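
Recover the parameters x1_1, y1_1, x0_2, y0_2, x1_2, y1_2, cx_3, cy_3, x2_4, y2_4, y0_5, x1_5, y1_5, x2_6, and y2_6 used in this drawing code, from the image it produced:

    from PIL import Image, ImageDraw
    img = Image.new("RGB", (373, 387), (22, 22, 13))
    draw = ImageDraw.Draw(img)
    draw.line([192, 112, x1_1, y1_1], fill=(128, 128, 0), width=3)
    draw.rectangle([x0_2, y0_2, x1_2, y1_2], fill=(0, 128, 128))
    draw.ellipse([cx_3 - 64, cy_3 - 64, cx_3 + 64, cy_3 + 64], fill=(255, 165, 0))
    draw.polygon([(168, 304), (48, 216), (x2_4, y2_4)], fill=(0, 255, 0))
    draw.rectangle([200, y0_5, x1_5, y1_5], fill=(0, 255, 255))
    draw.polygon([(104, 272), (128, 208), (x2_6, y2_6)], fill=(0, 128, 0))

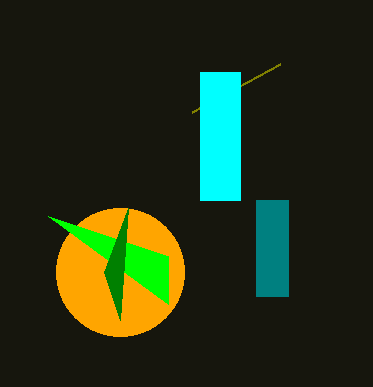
x1_1 = 280; y1_1 = 64; x0_2 = 256; y0_2 = 200; x1_2 = 288; y1_2 = 296; cx_3 = 120; cy_3 = 272; x2_4 = 168; y2_4 = 256; y0_5 = 72; x1_5 = 240; y1_5 = 200; x2_6 = 120; y2_6 = 320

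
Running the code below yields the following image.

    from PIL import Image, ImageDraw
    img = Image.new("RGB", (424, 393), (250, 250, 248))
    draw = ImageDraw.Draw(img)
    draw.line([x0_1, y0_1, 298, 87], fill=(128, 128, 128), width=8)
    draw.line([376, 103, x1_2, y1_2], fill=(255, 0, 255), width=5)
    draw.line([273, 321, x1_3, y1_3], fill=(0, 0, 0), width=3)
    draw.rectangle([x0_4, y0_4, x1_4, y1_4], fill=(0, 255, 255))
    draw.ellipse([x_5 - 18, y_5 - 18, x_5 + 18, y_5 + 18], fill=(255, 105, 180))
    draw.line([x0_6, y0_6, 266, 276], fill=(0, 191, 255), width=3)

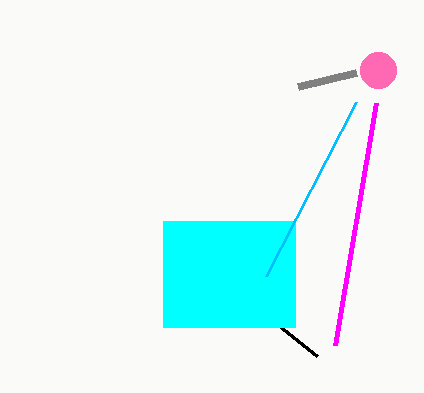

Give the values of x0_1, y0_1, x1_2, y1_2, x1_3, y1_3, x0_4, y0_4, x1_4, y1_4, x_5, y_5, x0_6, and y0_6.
x0_1 = 356
y0_1 = 73
x1_2 = 335
y1_2 = 345
x1_3 = 317
y1_3 = 356
x0_4 = 163
y0_4 = 221
x1_4 = 295
y1_4 = 327
x_5 = 378
y_5 = 70
x0_6 = 356
y0_6 = 102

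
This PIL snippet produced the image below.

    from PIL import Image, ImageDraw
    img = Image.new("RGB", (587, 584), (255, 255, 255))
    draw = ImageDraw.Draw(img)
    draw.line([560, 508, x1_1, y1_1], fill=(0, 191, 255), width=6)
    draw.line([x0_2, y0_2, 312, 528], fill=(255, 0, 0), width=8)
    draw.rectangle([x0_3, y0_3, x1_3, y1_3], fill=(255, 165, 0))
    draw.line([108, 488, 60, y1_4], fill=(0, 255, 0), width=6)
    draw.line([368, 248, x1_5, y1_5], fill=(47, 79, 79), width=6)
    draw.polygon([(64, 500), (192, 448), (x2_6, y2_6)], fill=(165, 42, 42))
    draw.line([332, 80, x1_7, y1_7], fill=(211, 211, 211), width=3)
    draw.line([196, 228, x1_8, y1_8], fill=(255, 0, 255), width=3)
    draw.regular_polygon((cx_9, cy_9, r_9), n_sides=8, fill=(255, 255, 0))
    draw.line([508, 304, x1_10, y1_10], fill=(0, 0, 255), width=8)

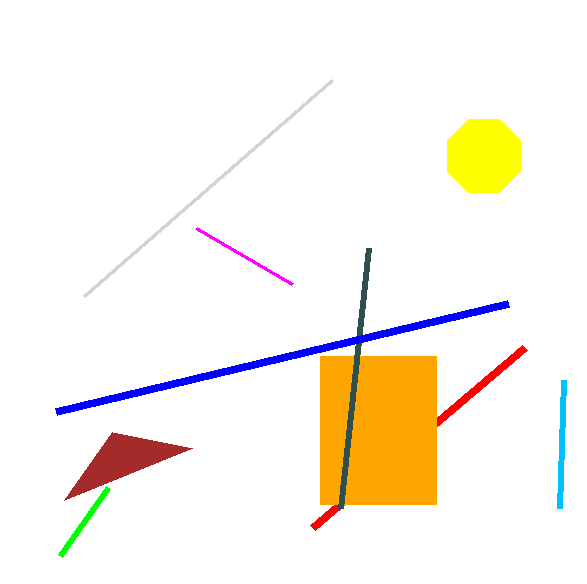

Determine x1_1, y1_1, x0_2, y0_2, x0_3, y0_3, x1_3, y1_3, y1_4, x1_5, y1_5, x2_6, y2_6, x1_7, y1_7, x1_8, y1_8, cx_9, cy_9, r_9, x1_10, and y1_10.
x1_1 = 564
y1_1 = 380
x0_2 = 524
y0_2 = 348
x0_3 = 320
y0_3 = 356
x1_3 = 436
y1_3 = 504
y1_4 = 556
x1_5 = 340
y1_5 = 508
x2_6 = 112
y2_6 = 432
x1_7 = 84
y1_7 = 296
x1_8 = 292
y1_8 = 284
cx_9 = 484
cy_9 = 156
r_9 = 40
x1_10 = 56
y1_10 = 412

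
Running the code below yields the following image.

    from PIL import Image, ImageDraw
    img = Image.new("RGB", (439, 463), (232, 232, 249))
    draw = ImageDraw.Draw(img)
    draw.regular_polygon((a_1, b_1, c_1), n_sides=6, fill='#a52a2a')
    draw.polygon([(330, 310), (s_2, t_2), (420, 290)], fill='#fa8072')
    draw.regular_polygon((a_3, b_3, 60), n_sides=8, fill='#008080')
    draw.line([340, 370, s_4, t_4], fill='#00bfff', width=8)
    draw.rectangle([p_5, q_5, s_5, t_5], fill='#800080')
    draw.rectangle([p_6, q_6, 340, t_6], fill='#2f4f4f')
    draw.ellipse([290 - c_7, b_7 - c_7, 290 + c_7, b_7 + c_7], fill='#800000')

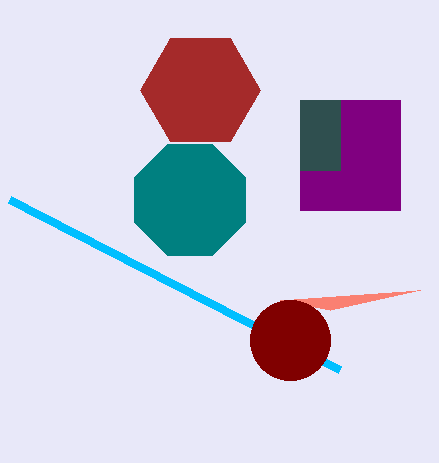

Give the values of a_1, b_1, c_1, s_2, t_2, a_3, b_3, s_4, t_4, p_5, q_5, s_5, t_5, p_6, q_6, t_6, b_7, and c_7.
a_1 = 200; b_1 = 90; c_1 = 60; s_2 = 280; t_2 = 300; a_3 = 190; b_3 = 200; s_4 = 10; t_4 = 200; p_5 = 300; q_5 = 100; s_5 = 400; t_5 = 210; p_6 = 300; q_6 = 100; t_6 = 170; b_7 = 340; c_7 = 40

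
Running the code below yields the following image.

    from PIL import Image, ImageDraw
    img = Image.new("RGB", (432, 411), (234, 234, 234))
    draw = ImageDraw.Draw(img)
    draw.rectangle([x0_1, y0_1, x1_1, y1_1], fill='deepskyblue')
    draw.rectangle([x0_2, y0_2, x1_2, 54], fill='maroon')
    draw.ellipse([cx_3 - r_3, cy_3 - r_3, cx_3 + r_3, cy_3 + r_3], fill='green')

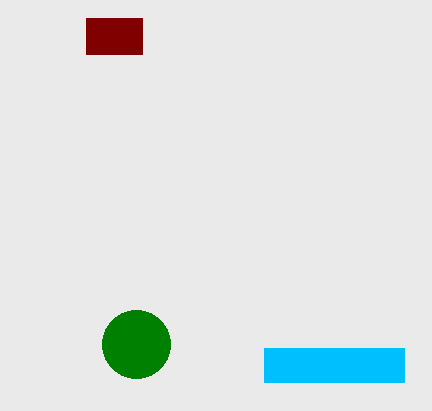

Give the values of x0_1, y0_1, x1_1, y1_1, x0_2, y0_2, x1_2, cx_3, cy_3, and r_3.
x0_1 = 264; y0_1 = 348; x1_1 = 404; y1_1 = 382; x0_2 = 86; y0_2 = 18; x1_2 = 142; cx_3 = 136; cy_3 = 344; r_3 = 34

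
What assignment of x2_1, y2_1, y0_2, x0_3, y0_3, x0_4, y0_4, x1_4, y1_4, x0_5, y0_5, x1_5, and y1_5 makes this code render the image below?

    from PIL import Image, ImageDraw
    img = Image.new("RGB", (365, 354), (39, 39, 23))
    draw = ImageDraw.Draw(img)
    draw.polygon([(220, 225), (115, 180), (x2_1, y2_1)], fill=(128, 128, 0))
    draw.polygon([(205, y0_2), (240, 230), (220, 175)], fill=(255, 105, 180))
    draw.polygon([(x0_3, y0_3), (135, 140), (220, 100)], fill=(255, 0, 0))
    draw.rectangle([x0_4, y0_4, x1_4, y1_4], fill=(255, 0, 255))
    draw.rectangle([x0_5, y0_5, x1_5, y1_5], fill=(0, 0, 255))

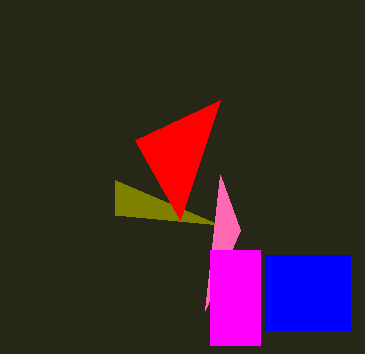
x2_1 = 115
y2_1 = 215
y0_2 = 310
x0_3 = 180
y0_3 = 220
x0_4 = 210
y0_4 = 250
x1_4 = 260
y1_4 = 345
x0_5 = 265
y0_5 = 255
x1_5 = 350
y1_5 = 330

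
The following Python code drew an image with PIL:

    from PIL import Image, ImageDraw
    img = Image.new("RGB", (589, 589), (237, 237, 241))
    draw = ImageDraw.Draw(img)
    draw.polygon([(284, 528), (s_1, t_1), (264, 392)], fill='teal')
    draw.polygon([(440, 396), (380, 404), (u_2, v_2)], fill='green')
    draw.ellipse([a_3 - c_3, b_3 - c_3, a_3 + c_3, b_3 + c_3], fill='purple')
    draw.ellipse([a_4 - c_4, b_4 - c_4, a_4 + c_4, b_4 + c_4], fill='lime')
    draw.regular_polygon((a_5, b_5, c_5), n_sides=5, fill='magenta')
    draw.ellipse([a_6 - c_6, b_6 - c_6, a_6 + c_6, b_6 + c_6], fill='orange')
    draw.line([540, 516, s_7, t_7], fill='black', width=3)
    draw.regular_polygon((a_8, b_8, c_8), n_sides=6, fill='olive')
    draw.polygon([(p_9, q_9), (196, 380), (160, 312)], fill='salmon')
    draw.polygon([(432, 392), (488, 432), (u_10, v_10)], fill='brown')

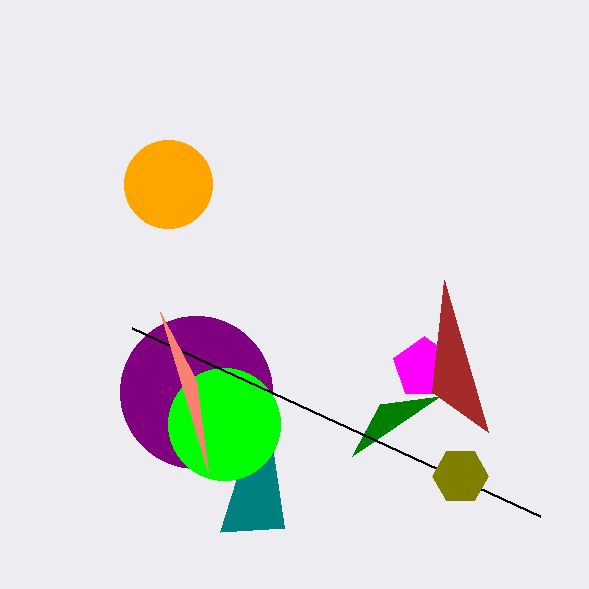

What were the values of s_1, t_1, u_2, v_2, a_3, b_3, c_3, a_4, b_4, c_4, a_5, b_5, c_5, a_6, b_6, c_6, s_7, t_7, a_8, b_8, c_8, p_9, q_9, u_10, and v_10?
s_1 = 220, t_1 = 532, u_2 = 352, v_2 = 456, a_3 = 196, b_3 = 392, c_3 = 76, a_4 = 224, b_4 = 424, c_4 = 56, a_5 = 424, b_5 = 368, c_5 = 32, a_6 = 168, b_6 = 184, c_6 = 44, s_7 = 132, t_7 = 328, a_8 = 460, b_8 = 476, c_8 = 28, p_9 = 208, q_9 = 472, u_10 = 444, v_10 = 280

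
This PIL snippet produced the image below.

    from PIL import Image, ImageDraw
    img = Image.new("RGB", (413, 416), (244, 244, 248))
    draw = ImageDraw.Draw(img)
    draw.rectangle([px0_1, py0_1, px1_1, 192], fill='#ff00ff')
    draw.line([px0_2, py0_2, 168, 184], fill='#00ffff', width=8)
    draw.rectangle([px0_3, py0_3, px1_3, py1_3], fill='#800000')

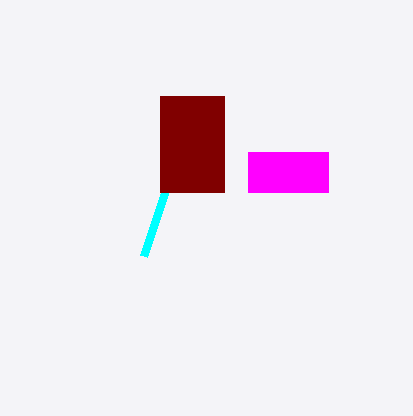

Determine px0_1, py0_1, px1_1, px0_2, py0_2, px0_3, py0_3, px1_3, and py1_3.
px0_1 = 248
py0_1 = 152
px1_1 = 328
px0_2 = 144
py0_2 = 256
px0_3 = 160
py0_3 = 96
px1_3 = 224
py1_3 = 192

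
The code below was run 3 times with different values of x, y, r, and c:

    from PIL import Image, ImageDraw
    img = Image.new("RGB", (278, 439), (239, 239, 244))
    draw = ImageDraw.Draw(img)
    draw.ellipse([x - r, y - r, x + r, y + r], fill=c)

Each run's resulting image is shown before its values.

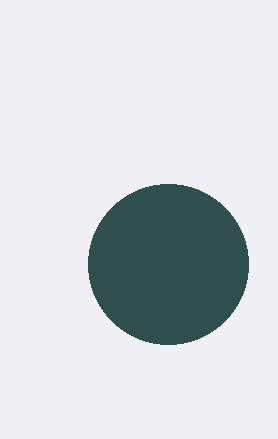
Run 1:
x = 168
y = 264
r = 80
c = 'darkslategray'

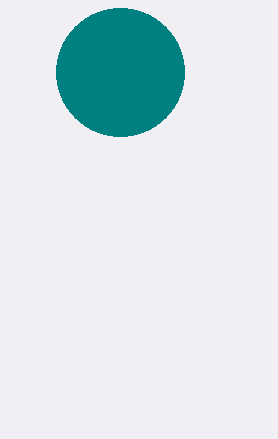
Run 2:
x = 120
y = 72
r = 64
c = 'teal'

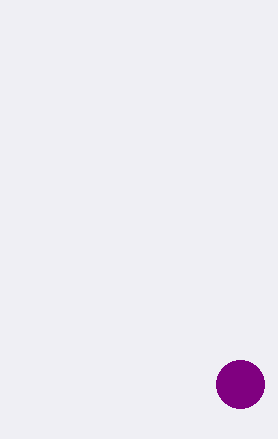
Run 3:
x = 240, y = 384, r = 24, c = 'purple'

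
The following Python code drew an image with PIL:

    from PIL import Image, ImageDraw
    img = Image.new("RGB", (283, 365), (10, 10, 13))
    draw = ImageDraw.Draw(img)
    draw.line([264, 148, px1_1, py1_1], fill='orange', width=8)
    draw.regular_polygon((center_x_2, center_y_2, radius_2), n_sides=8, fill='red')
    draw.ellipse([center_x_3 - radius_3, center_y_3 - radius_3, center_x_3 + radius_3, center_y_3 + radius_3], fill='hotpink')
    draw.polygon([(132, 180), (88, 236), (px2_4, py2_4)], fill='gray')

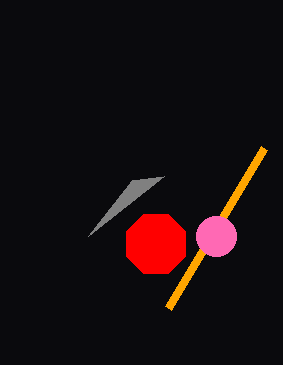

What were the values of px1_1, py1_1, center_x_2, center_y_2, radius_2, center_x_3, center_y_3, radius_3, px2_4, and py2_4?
px1_1 = 168, py1_1 = 308, center_x_2 = 156, center_y_2 = 244, radius_2 = 32, center_x_3 = 216, center_y_3 = 236, radius_3 = 20, px2_4 = 164, py2_4 = 176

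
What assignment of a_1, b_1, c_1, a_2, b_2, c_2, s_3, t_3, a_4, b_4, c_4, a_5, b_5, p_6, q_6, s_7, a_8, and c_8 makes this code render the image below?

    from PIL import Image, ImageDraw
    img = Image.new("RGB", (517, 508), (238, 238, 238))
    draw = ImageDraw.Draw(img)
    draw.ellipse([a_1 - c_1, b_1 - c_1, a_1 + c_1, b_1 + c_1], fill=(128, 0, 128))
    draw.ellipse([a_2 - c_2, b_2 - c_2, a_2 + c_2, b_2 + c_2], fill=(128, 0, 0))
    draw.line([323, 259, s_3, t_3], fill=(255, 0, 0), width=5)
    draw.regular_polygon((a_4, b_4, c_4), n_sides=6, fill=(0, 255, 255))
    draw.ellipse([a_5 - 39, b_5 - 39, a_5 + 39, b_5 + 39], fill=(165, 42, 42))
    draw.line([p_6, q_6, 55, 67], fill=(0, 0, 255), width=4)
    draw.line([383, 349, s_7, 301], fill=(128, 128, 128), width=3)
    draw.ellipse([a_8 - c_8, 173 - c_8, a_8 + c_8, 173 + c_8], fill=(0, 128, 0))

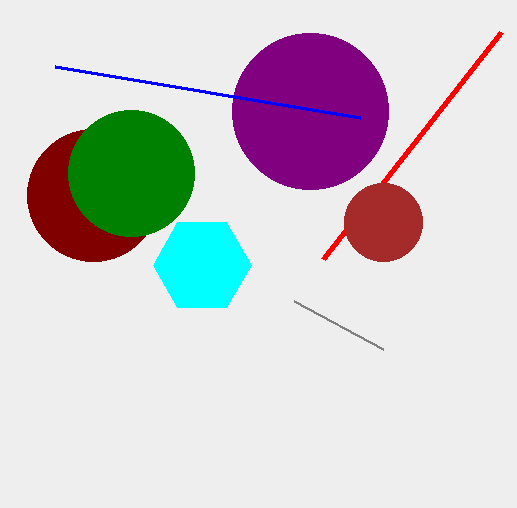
a_1 = 310, b_1 = 111, c_1 = 78, a_2 = 93, b_2 = 195, c_2 = 66, s_3 = 501, t_3 = 32, a_4 = 202, b_4 = 265, c_4 = 49, a_5 = 383, b_5 = 222, p_6 = 360, q_6 = 118, s_7 = 294, a_8 = 131, c_8 = 63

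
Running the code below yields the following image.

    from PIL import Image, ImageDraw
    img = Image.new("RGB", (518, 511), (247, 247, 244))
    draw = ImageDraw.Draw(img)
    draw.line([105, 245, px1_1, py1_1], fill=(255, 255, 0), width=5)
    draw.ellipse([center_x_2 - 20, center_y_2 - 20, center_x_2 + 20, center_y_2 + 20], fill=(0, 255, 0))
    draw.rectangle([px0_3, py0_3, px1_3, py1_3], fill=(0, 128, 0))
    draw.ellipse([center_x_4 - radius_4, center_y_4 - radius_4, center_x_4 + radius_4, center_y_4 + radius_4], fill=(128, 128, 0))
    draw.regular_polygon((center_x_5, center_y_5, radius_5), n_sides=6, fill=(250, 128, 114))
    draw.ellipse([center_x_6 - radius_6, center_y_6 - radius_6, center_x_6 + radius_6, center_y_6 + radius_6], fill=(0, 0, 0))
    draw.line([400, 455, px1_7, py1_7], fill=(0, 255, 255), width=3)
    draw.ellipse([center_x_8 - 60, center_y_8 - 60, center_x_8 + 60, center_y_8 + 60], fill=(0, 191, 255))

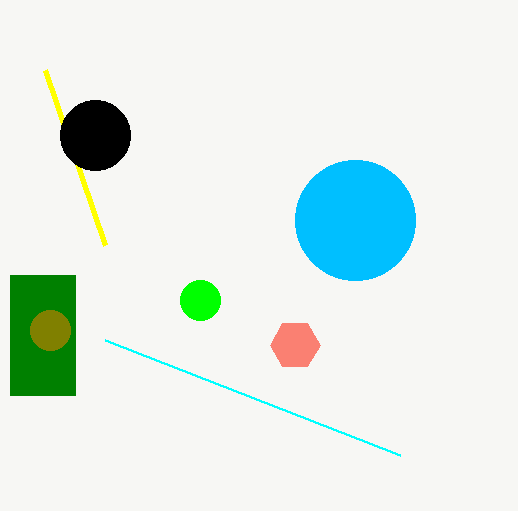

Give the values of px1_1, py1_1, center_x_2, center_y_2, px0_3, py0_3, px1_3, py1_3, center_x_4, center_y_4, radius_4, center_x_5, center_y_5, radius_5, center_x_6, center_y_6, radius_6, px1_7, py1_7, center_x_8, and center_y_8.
px1_1 = 45, py1_1 = 70, center_x_2 = 200, center_y_2 = 300, px0_3 = 10, py0_3 = 275, px1_3 = 75, py1_3 = 395, center_x_4 = 50, center_y_4 = 330, radius_4 = 20, center_x_5 = 295, center_y_5 = 345, radius_5 = 25, center_x_6 = 95, center_y_6 = 135, radius_6 = 35, px1_7 = 105, py1_7 = 340, center_x_8 = 355, center_y_8 = 220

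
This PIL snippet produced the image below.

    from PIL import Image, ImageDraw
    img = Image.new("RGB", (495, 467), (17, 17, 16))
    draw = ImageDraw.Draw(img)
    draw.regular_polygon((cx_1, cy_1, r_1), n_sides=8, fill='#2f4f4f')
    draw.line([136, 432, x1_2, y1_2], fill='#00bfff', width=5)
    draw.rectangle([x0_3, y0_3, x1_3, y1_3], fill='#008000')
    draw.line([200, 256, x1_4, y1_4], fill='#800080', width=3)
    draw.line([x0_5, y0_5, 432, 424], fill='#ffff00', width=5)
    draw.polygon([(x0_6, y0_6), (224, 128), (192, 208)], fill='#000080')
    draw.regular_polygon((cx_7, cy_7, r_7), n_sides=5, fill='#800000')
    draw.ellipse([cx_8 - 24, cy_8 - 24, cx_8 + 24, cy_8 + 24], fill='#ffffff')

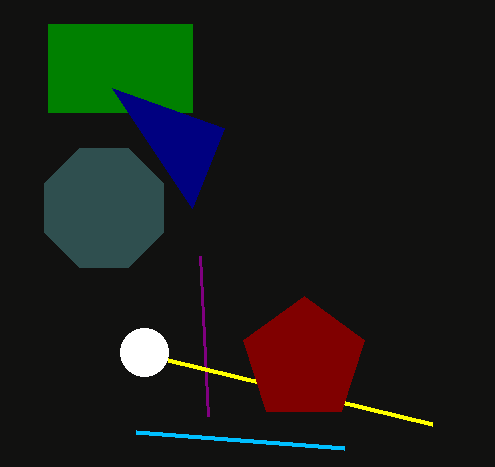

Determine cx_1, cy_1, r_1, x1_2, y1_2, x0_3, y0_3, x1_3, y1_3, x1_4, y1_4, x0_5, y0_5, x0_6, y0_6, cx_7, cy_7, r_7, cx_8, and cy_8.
cx_1 = 104
cy_1 = 208
r_1 = 64
x1_2 = 344
y1_2 = 448
x0_3 = 48
y0_3 = 24
x1_3 = 192
y1_3 = 112
x1_4 = 208
y1_4 = 416
x0_5 = 168
y0_5 = 360
x0_6 = 112
y0_6 = 88
cx_7 = 304
cy_7 = 360
r_7 = 64
cx_8 = 144
cy_8 = 352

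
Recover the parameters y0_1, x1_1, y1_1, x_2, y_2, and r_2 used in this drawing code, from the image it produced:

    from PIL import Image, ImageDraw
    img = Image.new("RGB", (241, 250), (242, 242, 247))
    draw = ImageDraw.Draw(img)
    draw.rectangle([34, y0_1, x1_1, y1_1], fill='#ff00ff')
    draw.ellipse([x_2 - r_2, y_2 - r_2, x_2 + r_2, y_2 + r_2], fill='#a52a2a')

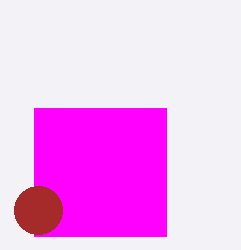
y0_1 = 108
x1_1 = 166
y1_1 = 236
x_2 = 38
y_2 = 210
r_2 = 24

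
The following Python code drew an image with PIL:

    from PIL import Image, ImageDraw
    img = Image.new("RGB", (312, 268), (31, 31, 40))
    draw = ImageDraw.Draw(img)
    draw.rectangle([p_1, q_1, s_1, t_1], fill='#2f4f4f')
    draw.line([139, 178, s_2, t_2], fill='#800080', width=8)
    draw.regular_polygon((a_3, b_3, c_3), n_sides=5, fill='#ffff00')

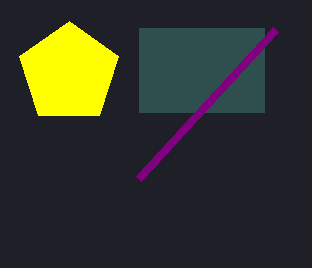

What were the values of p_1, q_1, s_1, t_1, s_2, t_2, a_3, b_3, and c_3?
p_1 = 139, q_1 = 28, s_1 = 264, t_1 = 112, s_2 = 276, t_2 = 29, a_3 = 69, b_3 = 73, c_3 = 52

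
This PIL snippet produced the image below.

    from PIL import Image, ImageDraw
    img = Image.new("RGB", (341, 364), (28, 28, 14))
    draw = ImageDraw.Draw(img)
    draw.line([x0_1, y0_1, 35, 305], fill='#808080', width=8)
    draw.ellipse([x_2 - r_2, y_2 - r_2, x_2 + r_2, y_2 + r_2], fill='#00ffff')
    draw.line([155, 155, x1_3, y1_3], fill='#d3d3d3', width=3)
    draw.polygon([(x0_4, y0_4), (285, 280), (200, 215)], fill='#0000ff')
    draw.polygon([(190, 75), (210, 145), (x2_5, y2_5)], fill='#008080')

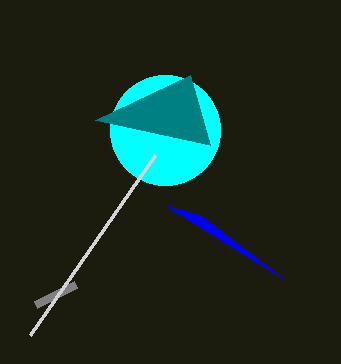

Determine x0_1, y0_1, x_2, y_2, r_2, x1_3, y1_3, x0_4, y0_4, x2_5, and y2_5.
x0_1 = 75
y0_1 = 285
x_2 = 165
y_2 = 130
r_2 = 55
x1_3 = 30
y1_3 = 335
x0_4 = 165
y0_4 = 205
x2_5 = 95
y2_5 = 120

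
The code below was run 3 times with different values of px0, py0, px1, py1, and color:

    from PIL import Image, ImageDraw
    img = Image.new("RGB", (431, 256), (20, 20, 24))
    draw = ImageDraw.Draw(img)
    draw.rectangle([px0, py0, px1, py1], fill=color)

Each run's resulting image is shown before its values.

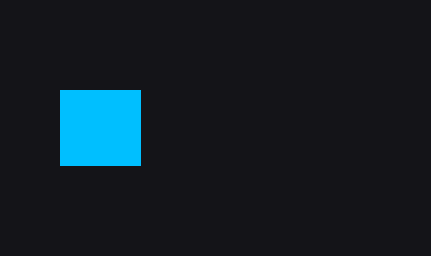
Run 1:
px0 = 60; py0 = 90; px1 = 140; py1 = 165; color = 'deepskyblue'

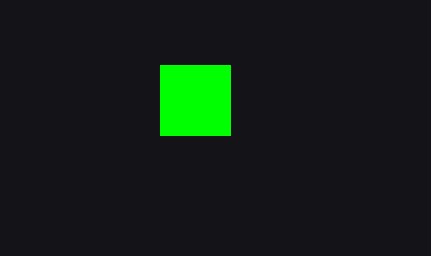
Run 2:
px0 = 160
py0 = 65
px1 = 230
py1 = 135
color = 'lime'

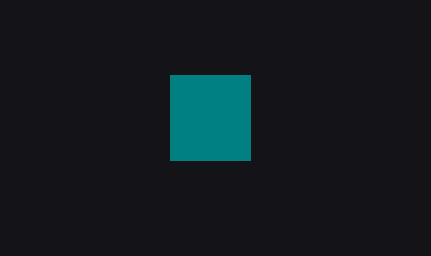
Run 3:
px0 = 170; py0 = 75; px1 = 250; py1 = 160; color = 'teal'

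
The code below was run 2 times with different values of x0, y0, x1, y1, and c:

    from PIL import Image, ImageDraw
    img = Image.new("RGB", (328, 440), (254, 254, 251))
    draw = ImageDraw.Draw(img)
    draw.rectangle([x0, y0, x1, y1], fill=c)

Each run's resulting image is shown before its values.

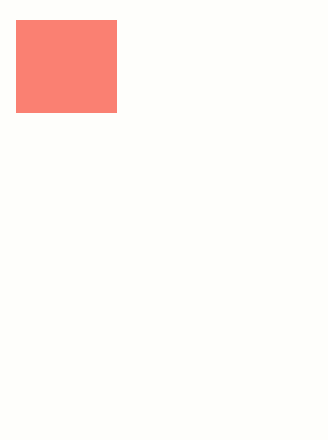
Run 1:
x0 = 16, y0 = 20, x1 = 116, y1 = 112, c = 'salmon'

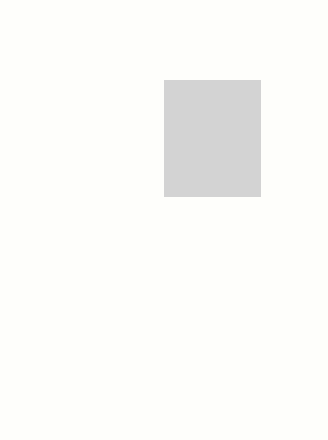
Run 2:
x0 = 164; y0 = 80; x1 = 260; y1 = 196; c = 'lightgray'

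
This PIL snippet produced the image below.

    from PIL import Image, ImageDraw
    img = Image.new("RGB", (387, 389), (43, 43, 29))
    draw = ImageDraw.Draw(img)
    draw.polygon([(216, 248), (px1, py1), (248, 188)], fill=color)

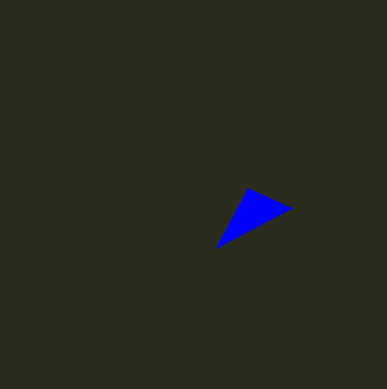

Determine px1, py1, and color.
px1 = 292
py1 = 208
color = 'blue'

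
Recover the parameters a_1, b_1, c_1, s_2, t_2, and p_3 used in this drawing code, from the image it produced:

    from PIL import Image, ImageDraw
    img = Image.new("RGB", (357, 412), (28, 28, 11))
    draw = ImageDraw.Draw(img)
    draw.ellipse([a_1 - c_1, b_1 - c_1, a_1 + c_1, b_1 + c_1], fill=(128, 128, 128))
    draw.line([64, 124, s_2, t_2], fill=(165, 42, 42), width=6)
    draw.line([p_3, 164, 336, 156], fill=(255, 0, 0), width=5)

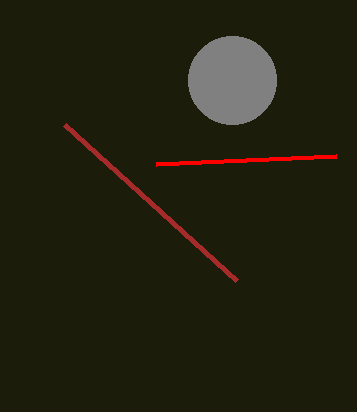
a_1 = 232; b_1 = 80; c_1 = 44; s_2 = 236; t_2 = 280; p_3 = 156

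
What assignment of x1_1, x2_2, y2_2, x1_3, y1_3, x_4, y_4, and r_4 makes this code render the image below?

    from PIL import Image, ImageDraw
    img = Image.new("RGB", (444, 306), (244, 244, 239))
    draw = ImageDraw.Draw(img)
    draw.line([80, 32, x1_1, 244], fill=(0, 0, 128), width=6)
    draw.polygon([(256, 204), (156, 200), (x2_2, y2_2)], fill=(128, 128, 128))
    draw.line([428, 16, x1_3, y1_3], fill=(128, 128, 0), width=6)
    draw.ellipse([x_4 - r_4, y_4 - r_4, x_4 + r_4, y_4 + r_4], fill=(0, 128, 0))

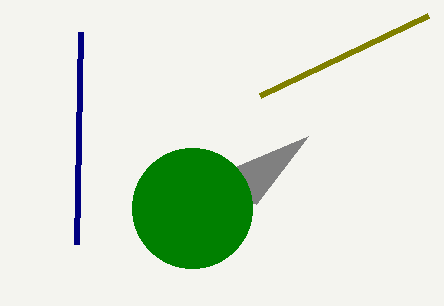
x1_1 = 76, x2_2 = 308, y2_2 = 136, x1_3 = 260, y1_3 = 96, x_4 = 192, y_4 = 208, r_4 = 60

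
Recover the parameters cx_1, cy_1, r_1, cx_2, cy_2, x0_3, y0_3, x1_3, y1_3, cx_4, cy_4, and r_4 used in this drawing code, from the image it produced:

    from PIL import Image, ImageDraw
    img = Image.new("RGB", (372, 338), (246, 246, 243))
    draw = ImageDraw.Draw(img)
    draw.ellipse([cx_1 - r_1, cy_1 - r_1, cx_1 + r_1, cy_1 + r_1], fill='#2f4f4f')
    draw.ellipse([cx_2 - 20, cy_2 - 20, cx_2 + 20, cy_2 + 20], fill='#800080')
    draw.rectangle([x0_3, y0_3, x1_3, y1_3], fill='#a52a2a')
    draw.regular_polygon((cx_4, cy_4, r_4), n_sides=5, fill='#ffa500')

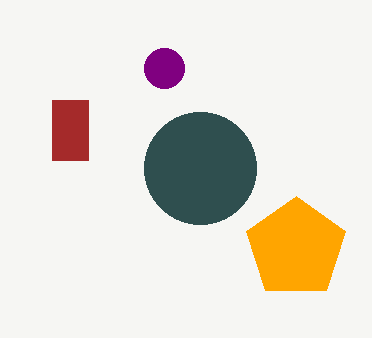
cx_1 = 200
cy_1 = 168
r_1 = 56
cx_2 = 164
cy_2 = 68
x0_3 = 52
y0_3 = 100
x1_3 = 88
y1_3 = 160
cx_4 = 296
cy_4 = 248
r_4 = 52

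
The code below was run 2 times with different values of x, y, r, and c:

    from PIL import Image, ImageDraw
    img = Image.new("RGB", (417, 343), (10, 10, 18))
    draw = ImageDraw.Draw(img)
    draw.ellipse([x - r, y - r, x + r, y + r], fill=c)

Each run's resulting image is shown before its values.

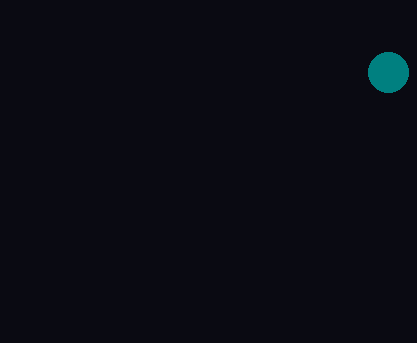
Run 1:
x = 388, y = 72, r = 20, c = 'teal'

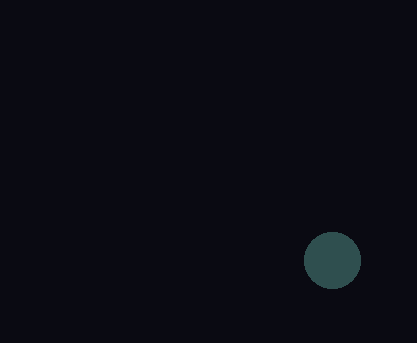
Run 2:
x = 332
y = 260
r = 28
c = 'darkslategray'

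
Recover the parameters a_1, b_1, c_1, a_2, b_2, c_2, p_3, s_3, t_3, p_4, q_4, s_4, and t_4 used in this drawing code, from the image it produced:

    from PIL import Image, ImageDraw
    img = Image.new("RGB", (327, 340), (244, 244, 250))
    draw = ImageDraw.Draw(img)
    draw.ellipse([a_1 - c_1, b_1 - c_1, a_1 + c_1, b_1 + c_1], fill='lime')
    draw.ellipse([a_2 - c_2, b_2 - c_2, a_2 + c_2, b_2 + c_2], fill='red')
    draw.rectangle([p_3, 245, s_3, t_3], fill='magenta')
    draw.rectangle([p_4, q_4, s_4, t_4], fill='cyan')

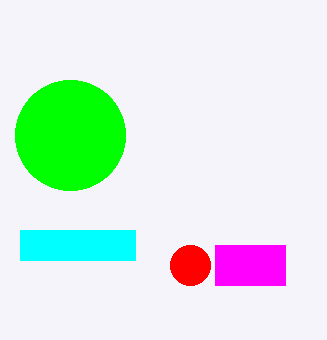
a_1 = 70, b_1 = 135, c_1 = 55, a_2 = 190, b_2 = 265, c_2 = 20, p_3 = 215, s_3 = 285, t_3 = 285, p_4 = 20, q_4 = 230, s_4 = 135, t_4 = 260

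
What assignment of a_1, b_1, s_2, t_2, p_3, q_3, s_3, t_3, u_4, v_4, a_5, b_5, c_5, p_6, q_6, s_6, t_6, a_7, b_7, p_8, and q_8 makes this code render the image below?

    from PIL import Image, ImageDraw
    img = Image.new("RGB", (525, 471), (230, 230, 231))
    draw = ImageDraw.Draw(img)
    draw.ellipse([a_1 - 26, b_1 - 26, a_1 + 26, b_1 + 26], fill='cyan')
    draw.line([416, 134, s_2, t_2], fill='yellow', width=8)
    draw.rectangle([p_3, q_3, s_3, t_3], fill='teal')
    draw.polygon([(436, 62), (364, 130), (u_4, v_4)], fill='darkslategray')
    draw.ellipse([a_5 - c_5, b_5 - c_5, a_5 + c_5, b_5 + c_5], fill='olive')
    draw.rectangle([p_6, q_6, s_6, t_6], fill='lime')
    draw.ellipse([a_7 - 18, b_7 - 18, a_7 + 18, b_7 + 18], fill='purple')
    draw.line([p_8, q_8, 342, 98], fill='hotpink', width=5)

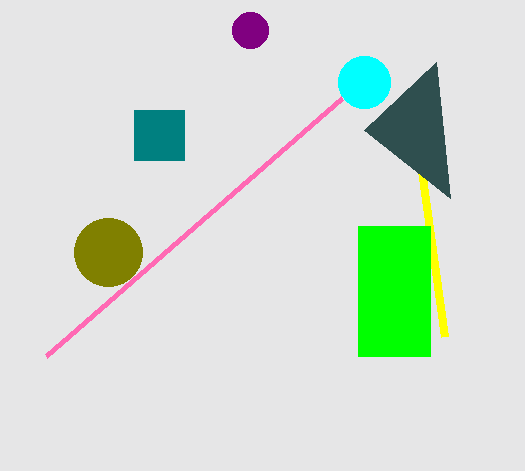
a_1 = 364; b_1 = 82; s_2 = 444; t_2 = 336; p_3 = 134; q_3 = 110; s_3 = 184; t_3 = 160; u_4 = 450; v_4 = 198; a_5 = 108; b_5 = 252; c_5 = 34; p_6 = 358; q_6 = 226; s_6 = 430; t_6 = 356; a_7 = 250; b_7 = 30; p_8 = 46; q_8 = 356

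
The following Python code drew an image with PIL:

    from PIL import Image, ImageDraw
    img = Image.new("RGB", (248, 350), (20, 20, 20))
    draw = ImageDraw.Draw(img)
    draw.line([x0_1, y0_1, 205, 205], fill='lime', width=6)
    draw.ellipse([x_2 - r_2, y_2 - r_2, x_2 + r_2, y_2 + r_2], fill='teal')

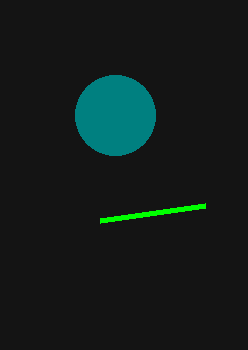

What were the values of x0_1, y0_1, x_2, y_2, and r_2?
x0_1 = 100, y0_1 = 220, x_2 = 115, y_2 = 115, r_2 = 40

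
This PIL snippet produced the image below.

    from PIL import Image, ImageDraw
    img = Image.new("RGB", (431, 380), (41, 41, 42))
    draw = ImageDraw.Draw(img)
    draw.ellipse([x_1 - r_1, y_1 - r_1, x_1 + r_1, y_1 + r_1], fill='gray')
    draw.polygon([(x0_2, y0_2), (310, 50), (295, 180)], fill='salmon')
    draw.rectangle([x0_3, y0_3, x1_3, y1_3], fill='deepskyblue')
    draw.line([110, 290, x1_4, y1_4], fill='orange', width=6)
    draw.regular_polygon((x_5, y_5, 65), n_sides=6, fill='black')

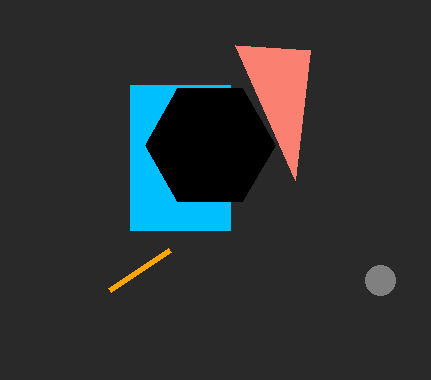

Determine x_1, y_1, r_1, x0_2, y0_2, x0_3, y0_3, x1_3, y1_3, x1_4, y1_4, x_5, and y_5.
x_1 = 380
y_1 = 280
r_1 = 15
x0_2 = 235
y0_2 = 45
x0_3 = 130
y0_3 = 85
x1_3 = 230
y1_3 = 230
x1_4 = 170
y1_4 = 250
x_5 = 210
y_5 = 145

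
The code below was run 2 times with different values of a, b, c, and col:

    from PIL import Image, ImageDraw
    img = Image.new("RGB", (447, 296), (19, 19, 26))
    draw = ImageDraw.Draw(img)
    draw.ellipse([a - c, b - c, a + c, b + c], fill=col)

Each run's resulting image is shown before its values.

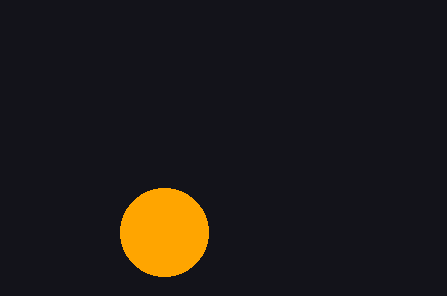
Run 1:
a = 164; b = 232; c = 44; col = 'orange'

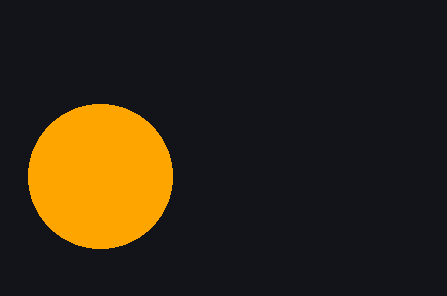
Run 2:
a = 100; b = 176; c = 72; col = 'orange'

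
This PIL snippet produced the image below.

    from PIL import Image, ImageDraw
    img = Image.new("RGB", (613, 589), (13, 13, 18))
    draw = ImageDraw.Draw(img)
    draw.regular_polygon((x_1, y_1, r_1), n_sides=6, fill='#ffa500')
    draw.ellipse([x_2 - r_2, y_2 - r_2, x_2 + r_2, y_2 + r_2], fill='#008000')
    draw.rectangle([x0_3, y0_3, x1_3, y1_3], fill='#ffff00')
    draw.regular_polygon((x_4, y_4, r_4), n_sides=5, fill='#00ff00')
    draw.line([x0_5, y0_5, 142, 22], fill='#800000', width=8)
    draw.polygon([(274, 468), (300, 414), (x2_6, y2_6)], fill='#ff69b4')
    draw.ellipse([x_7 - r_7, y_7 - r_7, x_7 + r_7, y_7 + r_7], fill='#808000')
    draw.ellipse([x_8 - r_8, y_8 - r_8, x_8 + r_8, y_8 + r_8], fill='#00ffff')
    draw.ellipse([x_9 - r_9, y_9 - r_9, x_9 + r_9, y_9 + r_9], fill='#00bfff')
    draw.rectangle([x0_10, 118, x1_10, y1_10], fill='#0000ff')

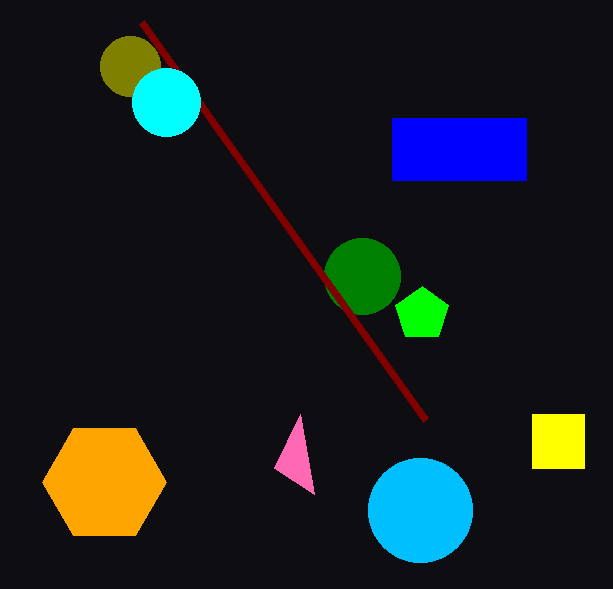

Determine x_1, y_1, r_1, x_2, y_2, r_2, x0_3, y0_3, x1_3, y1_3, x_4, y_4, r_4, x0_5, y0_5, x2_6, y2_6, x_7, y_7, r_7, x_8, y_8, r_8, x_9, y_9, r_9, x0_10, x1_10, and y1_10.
x_1 = 104
y_1 = 482
r_1 = 62
x_2 = 362
y_2 = 276
r_2 = 38
x0_3 = 532
y0_3 = 414
x1_3 = 584
y1_3 = 468
x_4 = 422
y_4 = 314
r_4 = 28
x0_5 = 426
y0_5 = 420
x2_6 = 314
y2_6 = 494
x_7 = 130
y_7 = 66
r_7 = 30
x_8 = 166
y_8 = 102
r_8 = 34
x_9 = 420
y_9 = 510
r_9 = 52
x0_10 = 392
x1_10 = 526
y1_10 = 180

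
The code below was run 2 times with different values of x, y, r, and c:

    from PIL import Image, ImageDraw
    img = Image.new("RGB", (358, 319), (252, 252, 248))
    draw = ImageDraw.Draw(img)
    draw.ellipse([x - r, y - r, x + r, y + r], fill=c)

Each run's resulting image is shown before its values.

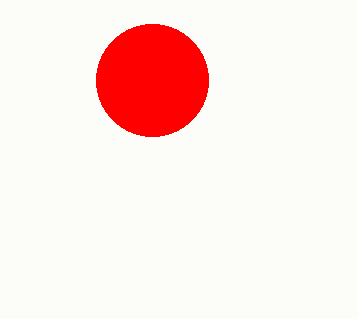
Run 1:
x = 152; y = 80; r = 56; c = 'red'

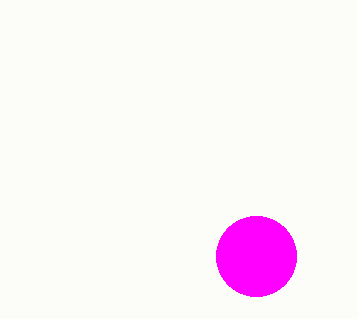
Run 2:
x = 256, y = 256, r = 40, c = 'magenta'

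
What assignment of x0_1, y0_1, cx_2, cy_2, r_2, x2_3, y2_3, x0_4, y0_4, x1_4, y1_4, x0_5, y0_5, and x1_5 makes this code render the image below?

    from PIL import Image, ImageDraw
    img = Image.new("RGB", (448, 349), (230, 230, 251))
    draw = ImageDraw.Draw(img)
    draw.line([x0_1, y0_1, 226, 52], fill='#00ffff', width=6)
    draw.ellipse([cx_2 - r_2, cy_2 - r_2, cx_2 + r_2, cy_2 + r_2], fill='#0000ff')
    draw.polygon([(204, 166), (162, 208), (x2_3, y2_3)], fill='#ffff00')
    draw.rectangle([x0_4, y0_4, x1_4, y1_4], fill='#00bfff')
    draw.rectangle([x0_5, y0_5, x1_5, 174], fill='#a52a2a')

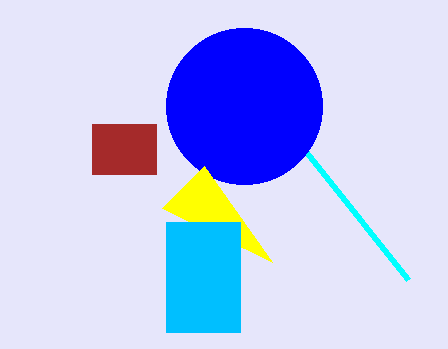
x0_1 = 408, y0_1 = 280, cx_2 = 244, cy_2 = 106, r_2 = 78, x2_3 = 272, y2_3 = 262, x0_4 = 166, y0_4 = 222, x1_4 = 240, y1_4 = 332, x0_5 = 92, y0_5 = 124, x1_5 = 156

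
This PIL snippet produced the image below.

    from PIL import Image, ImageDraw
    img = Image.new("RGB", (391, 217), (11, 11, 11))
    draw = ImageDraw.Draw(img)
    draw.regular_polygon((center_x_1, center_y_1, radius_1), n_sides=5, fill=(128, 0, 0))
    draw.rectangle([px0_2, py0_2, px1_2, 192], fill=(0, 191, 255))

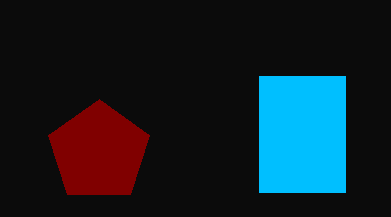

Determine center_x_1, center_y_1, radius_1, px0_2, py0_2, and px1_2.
center_x_1 = 99, center_y_1 = 152, radius_1 = 53, px0_2 = 259, py0_2 = 76, px1_2 = 345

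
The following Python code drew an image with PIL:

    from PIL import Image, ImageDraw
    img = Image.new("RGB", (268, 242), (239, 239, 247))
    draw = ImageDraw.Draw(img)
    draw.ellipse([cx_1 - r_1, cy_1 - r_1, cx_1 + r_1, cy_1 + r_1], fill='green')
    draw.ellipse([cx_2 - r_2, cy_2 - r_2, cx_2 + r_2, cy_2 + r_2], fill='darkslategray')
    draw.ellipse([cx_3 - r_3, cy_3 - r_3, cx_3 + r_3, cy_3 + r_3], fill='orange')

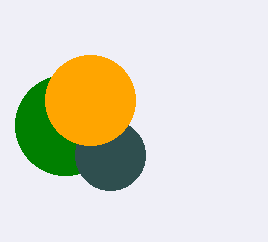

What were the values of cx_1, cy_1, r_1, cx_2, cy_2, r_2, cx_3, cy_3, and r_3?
cx_1 = 65; cy_1 = 125; r_1 = 50; cx_2 = 110; cy_2 = 155; r_2 = 35; cx_3 = 90; cy_3 = 100; r_3 = 45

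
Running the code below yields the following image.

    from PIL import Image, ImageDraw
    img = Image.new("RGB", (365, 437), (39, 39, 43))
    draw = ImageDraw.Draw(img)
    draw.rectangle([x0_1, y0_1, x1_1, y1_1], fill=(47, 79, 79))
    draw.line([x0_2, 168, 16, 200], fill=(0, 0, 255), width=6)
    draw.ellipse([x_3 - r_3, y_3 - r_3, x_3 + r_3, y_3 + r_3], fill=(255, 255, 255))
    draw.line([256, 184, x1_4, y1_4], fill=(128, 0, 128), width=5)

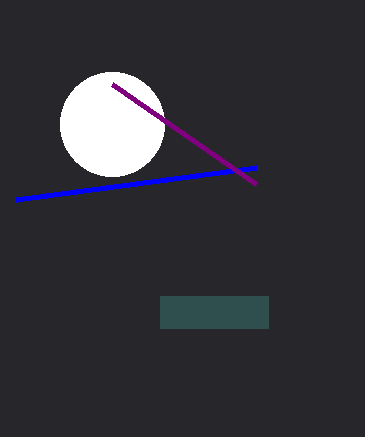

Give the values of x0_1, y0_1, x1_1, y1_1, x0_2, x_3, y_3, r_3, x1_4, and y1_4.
x0_1 = 160, y0_1 = 296, x1_1 = 268, y1_1 = 328, x0_2 = 256, x_3 = 112, y_3 = 124, r_3 = 52, x1_4 = 112, y1_4 = 84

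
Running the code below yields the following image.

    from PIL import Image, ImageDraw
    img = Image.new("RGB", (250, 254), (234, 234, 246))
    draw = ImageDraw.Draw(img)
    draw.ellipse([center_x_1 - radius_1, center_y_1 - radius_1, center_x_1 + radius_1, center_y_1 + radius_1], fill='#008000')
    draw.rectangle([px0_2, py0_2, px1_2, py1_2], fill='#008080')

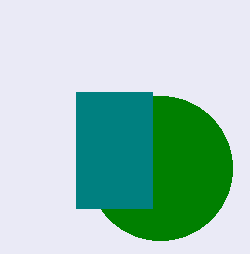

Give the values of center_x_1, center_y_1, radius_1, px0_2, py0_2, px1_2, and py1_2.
center_x_1 = 160; center_y_1 = 168; radius_1 = 72; px0_2 = 76; py0_2 = 92; px1_2 = 152; py1_2 = 208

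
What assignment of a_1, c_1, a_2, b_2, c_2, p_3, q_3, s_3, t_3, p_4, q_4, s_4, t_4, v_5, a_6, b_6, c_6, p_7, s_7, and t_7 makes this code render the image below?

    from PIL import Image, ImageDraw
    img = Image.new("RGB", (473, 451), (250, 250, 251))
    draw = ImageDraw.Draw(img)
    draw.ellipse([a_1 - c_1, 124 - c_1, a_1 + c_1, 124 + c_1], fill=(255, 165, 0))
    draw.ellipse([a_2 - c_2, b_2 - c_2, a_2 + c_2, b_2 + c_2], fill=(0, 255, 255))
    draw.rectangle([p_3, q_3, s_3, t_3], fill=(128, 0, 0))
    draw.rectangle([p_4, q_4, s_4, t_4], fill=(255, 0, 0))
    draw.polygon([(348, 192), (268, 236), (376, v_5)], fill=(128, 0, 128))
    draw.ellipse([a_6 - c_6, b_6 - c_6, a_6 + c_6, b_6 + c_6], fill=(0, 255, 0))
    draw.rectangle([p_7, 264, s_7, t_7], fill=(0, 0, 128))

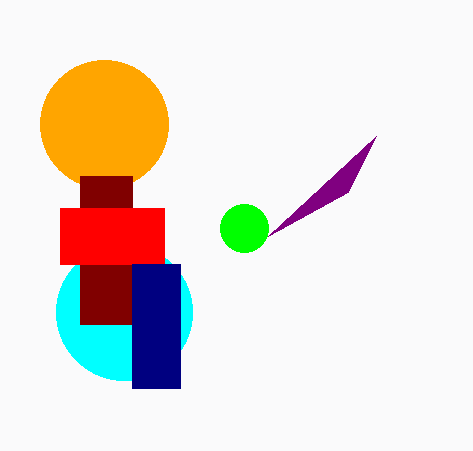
a_1 = 104; c_1 = 64; a_2 = 124; b_2 = 312; c_2 = 68; p_3 = 80; q_3 = 176; s_3 = 132; t_3 = 324; p_4 = 60; q_4 = 208; s_4 = 164; t_4 = 264; v_5 = 136; a_6 = 244; b_6 = 228; c_6 = 24; p_7 = 132; s_7 = 180; t_7 = 388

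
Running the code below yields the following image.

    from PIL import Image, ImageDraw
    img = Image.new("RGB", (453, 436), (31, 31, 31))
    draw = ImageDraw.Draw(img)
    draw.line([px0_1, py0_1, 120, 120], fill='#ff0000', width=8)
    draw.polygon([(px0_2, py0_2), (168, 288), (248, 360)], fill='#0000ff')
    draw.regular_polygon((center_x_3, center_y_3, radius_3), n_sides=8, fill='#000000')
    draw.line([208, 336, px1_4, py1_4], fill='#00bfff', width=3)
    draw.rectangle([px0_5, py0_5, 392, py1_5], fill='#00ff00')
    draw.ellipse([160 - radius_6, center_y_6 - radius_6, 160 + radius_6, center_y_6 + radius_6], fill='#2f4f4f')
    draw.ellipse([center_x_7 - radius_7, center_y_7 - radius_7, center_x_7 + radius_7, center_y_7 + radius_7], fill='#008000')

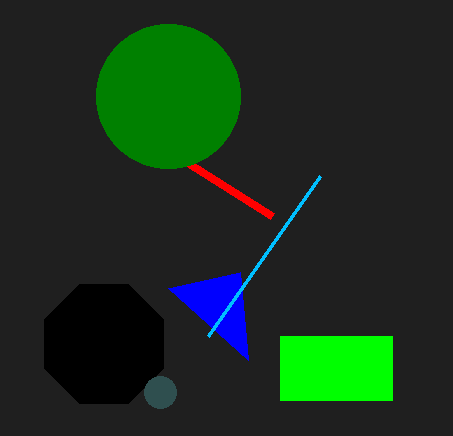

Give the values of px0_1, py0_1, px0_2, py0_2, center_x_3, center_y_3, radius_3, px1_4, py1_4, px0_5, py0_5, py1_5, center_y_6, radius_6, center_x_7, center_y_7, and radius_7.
px0_1 = 272; py0_1 = 216; px0_2 = 240; py0_2 = 272; center_x_3 = 104; center_y_3 = 344; radius_3 = 64; px1_4 = 320; py1_4 = 176; px0_5 = 280; py0_5 = 336; py1_5 = 400; center_y_6 = 392; radius_6 = 16; center_x_7 = 168; center_y_7 = 96; radius_7 = 72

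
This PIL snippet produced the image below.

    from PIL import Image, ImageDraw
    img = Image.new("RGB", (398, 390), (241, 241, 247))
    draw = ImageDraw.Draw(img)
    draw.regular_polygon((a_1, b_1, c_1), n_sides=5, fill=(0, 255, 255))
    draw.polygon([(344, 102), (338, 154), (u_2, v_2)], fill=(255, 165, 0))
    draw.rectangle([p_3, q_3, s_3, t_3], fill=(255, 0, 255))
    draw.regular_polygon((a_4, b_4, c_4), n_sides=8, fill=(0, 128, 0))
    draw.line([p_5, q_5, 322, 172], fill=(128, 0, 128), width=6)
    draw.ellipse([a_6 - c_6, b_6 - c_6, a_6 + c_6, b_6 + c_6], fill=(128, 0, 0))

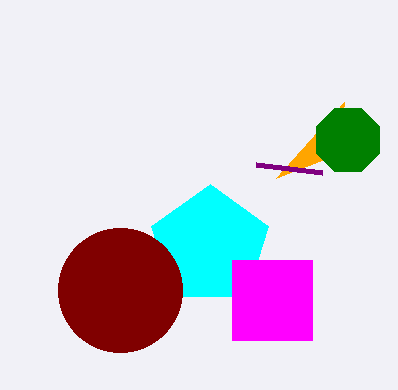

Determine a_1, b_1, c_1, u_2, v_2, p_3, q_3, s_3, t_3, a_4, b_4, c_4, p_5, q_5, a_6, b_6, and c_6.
a_1 = 210, b_1 = 246, c_1 = 62, u_2 = 276, v_2 = 178, p_3 = 232, q_3 = 260, s_3 = 312, t_3 = 340, a_4 = 348, b_4 = 140, c_4 = 34, p_5 = 256, q_5 = 164, a_6 = 120, b_6 = 290, c_6 = 62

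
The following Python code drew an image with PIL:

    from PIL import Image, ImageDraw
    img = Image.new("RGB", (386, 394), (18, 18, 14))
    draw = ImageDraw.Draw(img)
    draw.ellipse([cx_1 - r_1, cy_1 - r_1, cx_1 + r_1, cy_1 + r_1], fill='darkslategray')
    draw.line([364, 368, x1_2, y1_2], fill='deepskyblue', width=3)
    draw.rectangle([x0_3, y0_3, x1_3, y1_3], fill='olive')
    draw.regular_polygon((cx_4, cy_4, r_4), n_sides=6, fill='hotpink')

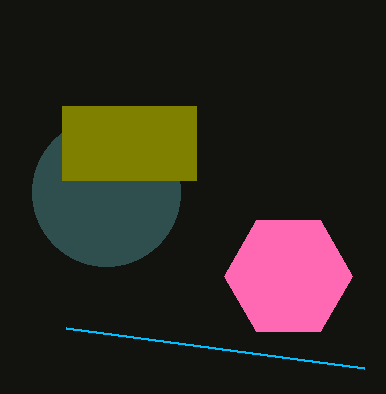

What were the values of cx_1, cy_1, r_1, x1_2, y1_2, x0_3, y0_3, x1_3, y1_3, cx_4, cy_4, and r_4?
cx_1 = 106; cy_1 = 192; r_1 = 74; x1_2 = 66; y1_2 = 328; x0_3 = 62; y0_3 = 106; x1_3 = 196; y1_3 = 180; cx_4 = 288; cy_4 = 276; r_4 = 64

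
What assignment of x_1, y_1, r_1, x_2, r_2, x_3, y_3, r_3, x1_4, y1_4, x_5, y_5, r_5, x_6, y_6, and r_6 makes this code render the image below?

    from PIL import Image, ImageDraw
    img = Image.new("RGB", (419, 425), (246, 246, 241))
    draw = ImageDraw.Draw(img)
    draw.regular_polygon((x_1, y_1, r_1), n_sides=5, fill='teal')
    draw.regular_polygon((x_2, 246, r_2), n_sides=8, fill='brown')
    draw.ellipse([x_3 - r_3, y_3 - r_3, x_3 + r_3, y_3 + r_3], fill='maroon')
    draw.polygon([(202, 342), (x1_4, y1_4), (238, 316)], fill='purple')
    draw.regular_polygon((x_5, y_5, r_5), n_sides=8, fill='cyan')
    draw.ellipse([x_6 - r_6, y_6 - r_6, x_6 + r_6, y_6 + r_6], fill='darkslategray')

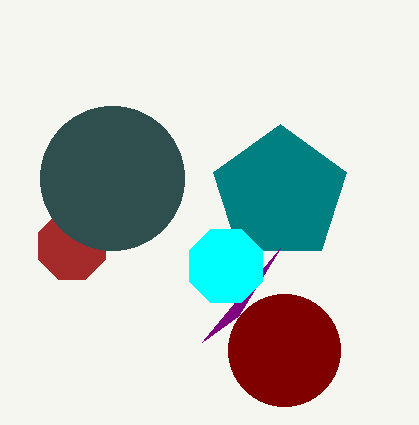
x_1 = 280
y_1 = 194
r_1 = 70
x_2 = 72
r_2 = 36
x_3 = 284
y_3 = 350
r_3 = 56
x1_4 = 280
y1_4 = 248
x_5 = 226
y_5 = 266
r_5 = 40
x_6 = 112
y_6 = 178
r_6 = 72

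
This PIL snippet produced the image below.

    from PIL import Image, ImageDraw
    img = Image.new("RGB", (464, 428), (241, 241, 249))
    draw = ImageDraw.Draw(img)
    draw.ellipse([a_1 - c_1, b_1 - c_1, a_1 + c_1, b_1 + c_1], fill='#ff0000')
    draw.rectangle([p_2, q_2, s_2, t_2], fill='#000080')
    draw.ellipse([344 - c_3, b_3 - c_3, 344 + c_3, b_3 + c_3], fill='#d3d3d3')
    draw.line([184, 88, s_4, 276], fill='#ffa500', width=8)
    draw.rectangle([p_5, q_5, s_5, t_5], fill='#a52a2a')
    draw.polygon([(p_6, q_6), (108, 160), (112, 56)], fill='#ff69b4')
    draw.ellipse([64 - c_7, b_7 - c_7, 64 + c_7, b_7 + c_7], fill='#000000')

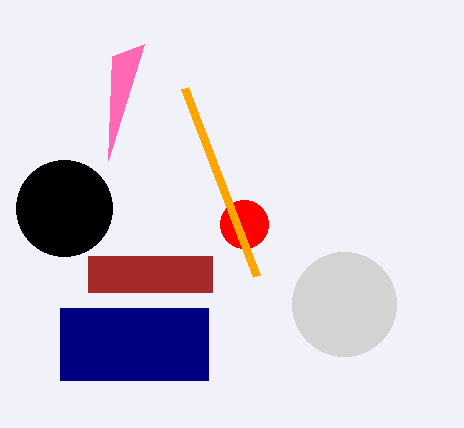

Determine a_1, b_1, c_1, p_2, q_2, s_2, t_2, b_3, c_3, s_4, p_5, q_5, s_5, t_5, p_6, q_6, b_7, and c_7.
a_1 = 244; b_1 = 224; c_1 = 24; p_2 = 60; q_2 = 308; s_2 = 208; t_2 = 380; b_3 = 304; c_3 = 52; s_4 = 256; p_5 = 88; q_5 = 256; s_5 = 212; t_5 = 292; p_6 = 144; q_6 = 44; b_7 = 208; c_7 = 48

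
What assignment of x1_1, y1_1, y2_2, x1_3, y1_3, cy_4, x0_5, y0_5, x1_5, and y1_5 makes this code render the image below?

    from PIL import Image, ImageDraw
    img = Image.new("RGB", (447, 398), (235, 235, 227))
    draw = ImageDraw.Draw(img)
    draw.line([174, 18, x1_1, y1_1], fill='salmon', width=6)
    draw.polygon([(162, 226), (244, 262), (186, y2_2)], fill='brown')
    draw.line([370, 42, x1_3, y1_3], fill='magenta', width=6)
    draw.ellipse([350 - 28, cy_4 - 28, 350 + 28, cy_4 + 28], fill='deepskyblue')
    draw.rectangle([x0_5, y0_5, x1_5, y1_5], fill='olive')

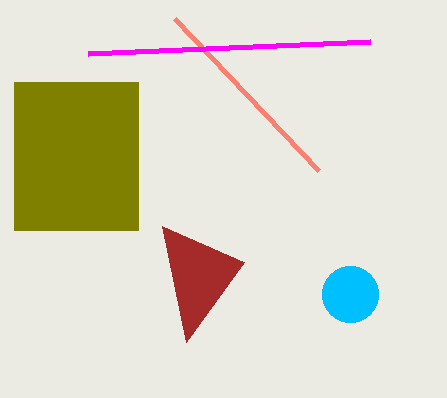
x1_1 = 318; y1_1 = 170; y2_2 = 342; x1_3 = 88; y1_3 = 54; cy_4 = 294; x0_5 = 14; y0_5 = 82; x1_5 = 138; y1_5 = 230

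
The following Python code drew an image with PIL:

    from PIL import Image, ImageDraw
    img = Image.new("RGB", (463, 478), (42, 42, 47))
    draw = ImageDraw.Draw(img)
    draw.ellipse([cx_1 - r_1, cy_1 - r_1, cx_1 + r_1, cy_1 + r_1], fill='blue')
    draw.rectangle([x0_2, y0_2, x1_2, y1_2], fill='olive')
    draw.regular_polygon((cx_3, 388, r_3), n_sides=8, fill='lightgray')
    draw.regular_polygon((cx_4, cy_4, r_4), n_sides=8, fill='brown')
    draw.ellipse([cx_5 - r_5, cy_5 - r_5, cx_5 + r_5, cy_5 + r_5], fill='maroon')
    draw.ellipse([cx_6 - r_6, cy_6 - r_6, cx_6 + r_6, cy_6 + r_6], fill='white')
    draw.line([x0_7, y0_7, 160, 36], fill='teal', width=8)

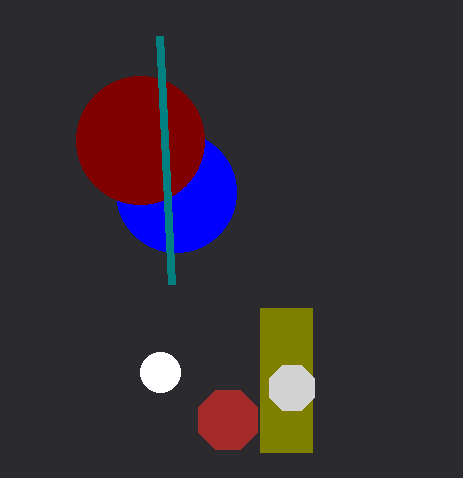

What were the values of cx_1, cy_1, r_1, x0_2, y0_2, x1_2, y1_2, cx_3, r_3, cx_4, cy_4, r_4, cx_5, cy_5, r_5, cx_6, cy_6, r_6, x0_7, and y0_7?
cx_1 = 176, cy_1 = 192, r_1 = 60, x0_2 = 260, y0_2 = 308, x1_2 = 312, y1_2 = 452, cx_3 = 292, r_3 = 24, cx_4 = 228, cy_4 = 420, r_4 = 32, cx_5 = 140, cy_5 = 140, r_5 = 64, cx_6 = 160, cy_6 = 372, r_6 = 20, x0_7 = 172, y0_7 = 284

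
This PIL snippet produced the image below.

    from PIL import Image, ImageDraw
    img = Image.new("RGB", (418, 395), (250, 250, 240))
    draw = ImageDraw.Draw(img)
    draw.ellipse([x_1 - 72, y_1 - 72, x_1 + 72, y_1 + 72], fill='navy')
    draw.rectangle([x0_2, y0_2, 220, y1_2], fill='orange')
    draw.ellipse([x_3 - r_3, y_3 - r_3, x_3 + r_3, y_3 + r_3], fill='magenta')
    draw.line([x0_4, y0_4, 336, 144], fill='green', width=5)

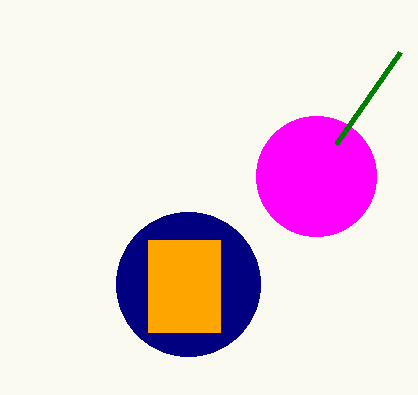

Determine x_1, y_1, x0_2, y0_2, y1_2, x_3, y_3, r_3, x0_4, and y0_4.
x_1 = 188
y_1 = 284
x0_2 = 148
y0_2 = 240
y1_2 = 332
x_3 = 316
y_3 = 176
r_3 = 60
x0_4 = 400
y0_4 = 52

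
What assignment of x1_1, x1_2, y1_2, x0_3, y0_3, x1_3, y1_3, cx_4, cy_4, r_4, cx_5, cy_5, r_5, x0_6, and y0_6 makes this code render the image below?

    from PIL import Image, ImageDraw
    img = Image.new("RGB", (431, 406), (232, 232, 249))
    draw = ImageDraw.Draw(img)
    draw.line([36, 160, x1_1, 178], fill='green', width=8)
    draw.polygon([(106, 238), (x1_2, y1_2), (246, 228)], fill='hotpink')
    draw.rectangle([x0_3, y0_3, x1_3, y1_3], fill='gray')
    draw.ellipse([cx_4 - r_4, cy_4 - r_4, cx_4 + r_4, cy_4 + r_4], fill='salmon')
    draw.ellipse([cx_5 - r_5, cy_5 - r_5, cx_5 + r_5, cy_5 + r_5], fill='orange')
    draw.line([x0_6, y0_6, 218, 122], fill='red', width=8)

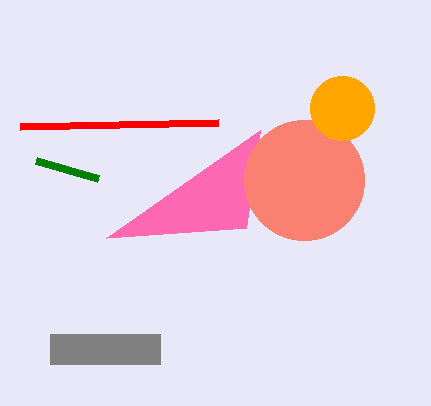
x1_1 = 98, x1_2 = 260, y1_2 = 130, x0_3 = 50, y0_3 = 334, x1_3 = 160, y1_3 = 364, cx_4 = 304, cy_4 = 180, r_4 = 60, cx_5 = 342, cy_5 = 108, r_5 = 32, x0_6 = 20, y0_6 = 126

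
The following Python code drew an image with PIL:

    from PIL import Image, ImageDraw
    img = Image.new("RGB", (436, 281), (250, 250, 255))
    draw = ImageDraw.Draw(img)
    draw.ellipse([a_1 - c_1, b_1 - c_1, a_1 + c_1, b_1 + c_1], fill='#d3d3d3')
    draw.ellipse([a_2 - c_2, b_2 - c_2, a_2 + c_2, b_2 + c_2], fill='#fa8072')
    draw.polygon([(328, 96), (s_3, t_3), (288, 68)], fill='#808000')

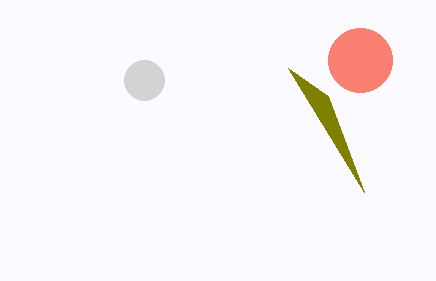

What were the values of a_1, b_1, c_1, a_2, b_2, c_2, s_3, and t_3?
a_1 = 144, b_1 = 80, c_1 = 20, a_2 = 360, b_2 = 60, c_2 = 32, s_3 = 364, t_3 = 192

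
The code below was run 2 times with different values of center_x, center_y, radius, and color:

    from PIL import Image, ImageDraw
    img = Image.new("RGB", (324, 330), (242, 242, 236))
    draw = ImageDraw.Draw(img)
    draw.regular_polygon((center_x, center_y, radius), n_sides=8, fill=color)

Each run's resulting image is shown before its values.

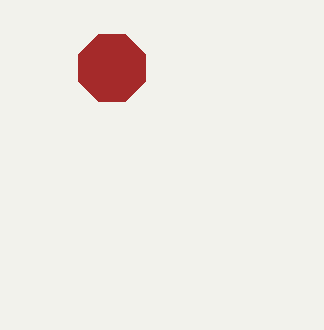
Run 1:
center_x = 112; center_y = 68; radius = 36; color = 'brown'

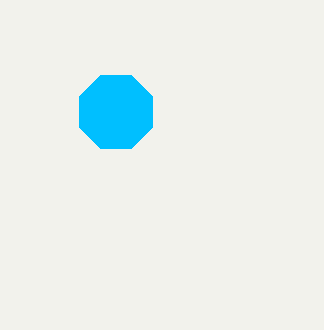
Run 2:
center_x = 116
center_y = 112
radius = 40
color = 'deepskyblue'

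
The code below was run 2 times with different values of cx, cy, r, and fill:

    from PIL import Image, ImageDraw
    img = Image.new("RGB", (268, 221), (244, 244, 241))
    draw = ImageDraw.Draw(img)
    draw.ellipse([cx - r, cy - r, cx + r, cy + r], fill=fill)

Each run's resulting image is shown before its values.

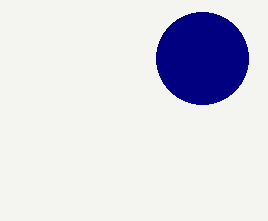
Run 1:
cx = 202; cy = 58; r = 46; fill = 'navy'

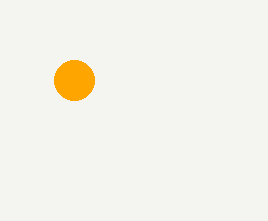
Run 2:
cx = 74
cy = 80
r = 20
fill = 'orange'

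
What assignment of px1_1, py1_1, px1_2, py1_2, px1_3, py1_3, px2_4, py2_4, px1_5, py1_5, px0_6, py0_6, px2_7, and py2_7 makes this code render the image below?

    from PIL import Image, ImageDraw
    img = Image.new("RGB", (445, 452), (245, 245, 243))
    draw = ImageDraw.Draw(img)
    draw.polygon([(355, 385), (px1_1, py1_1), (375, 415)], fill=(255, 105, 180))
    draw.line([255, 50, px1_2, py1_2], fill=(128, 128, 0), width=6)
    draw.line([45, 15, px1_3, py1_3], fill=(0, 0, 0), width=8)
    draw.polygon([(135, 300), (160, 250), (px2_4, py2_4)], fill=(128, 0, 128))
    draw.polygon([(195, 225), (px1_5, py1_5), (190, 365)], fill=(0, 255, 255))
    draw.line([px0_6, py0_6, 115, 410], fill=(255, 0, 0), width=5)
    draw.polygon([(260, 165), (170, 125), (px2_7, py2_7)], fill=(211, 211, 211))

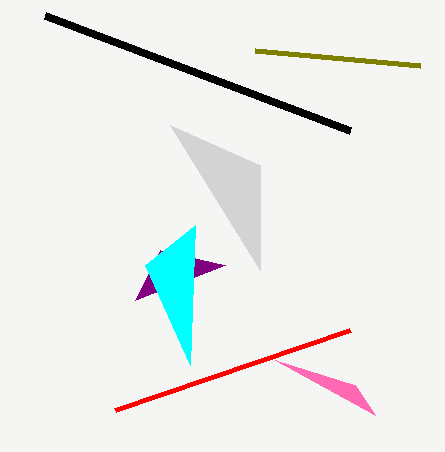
px1_1 = 275
py1_1 = 360
px1_2 = 420
py1_2 = 65
px1_3 = 350
py1_3 = 130
px2_4 = 225
py2_4 = 265
px1_5 = 145
py1_5 = 265
px0_6 = 350
py0_6 = 330
px2_7 = 260
py2_7 = 270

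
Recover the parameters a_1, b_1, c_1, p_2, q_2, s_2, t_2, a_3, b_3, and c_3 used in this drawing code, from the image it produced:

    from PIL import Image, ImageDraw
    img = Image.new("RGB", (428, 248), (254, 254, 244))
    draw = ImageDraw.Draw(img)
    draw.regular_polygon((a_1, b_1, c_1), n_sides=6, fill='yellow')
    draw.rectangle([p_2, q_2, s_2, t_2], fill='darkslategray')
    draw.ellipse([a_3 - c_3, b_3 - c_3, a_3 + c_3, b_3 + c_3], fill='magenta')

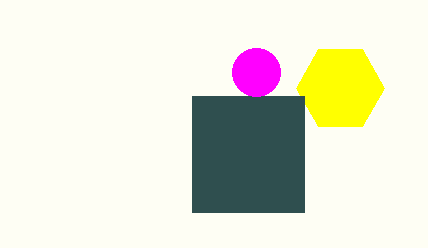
a_1 = 340
b_1 = 88
c_1 = 44
p_2 = 192
q_2 = 96
s_2 = 304
t_2 = 212
a_3 = 256
b_3 = 72
c_3 = 24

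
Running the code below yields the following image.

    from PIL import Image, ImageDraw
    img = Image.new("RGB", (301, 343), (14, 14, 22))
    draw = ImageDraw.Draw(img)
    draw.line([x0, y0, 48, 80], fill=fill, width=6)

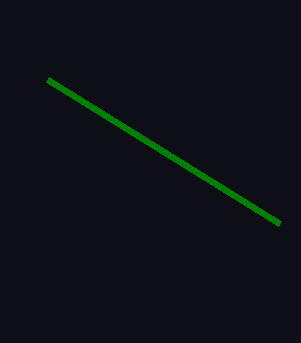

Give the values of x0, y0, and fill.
x0 = 280
y0 = 224
fill = 'green'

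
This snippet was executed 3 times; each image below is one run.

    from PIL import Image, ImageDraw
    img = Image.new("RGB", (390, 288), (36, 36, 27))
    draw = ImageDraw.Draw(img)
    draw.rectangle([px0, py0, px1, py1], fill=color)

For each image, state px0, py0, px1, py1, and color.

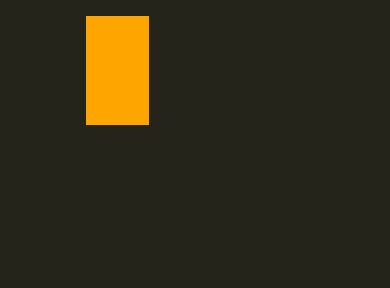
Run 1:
px0 = 86; py0 = 16; px1 = 148; py1 = 124; color = 'orange'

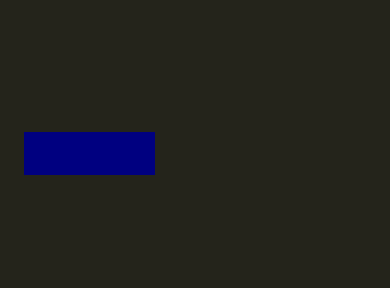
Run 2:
px0 = 24
py0 = 132
px1 = 154
py1 = 174
color = 'navy'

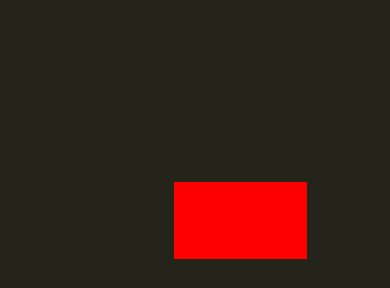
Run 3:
px0 = 174, py0 = 182, px1 = 306, py1 = 258, color = 'red'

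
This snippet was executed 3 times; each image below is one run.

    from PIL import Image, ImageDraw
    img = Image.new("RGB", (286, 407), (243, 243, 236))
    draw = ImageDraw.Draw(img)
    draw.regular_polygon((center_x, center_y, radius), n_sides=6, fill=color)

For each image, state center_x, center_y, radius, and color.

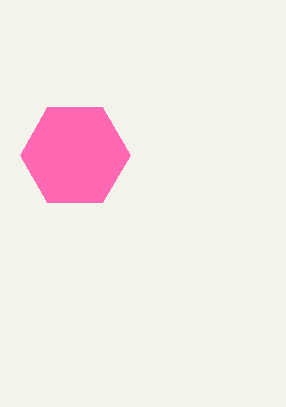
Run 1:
center_x = 75
center_y = 155
radius = 55
color = 'hotpink'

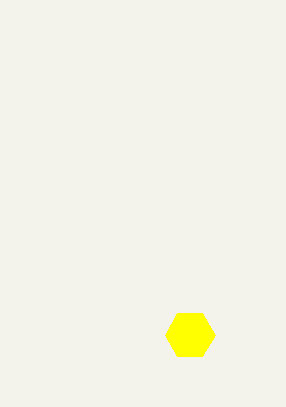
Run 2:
center_x = 190, center_y = 335, radius = 25, color = 'yellow'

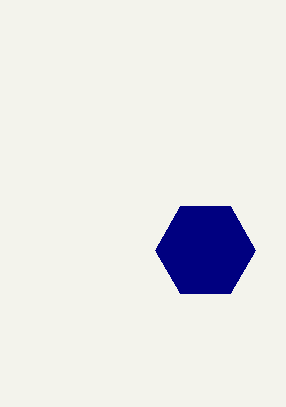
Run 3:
center_x = 205
center_y = 250
radius = 50
color = 'navy'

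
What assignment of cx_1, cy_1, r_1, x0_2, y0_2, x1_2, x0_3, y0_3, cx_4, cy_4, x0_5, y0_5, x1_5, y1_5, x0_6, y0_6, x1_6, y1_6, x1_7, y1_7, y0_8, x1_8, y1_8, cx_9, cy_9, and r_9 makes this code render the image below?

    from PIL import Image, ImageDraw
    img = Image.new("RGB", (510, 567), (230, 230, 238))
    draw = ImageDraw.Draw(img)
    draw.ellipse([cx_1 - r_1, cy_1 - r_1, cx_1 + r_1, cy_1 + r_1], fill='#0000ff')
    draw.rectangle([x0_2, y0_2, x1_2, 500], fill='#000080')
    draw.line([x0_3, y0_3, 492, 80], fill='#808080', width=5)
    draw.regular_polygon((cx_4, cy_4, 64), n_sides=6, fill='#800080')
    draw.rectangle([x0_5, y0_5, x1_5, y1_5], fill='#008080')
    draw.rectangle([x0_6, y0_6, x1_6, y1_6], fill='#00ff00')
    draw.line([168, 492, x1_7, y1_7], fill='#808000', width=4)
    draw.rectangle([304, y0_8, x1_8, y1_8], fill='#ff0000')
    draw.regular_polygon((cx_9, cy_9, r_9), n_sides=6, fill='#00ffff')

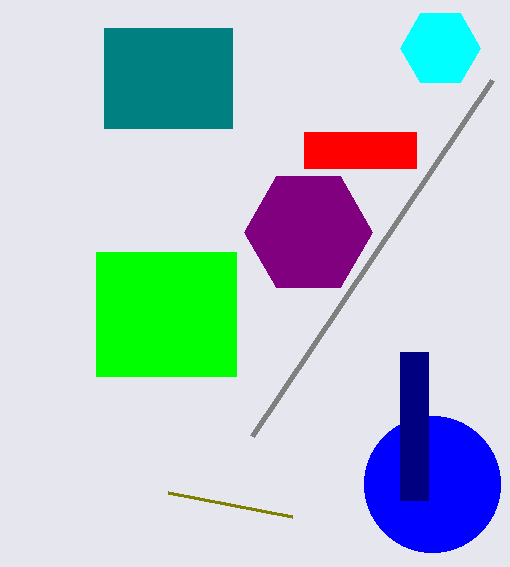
cx_1 = 432
cy_1 = 484
r_1 = 68
x0_2 = 400
y0_2 = 352
x1_2 = 428
x0_3 = 252
y0_3 = 436
cx_4 = 308
cy_4 = 232
x0_5 = 104
y0_5 = 28
x1_5 = 232
y1_5 = 128
x0_6 = 96
y0_6 = 252
x1_6 = 236
y1_6 = 376
x1_7 = 292
y1_7 = 516
y0_8 = 132
x1_8 = 416
y1_8 = 168
cx_9 = 440
cy_9 = 48
r_9 = 40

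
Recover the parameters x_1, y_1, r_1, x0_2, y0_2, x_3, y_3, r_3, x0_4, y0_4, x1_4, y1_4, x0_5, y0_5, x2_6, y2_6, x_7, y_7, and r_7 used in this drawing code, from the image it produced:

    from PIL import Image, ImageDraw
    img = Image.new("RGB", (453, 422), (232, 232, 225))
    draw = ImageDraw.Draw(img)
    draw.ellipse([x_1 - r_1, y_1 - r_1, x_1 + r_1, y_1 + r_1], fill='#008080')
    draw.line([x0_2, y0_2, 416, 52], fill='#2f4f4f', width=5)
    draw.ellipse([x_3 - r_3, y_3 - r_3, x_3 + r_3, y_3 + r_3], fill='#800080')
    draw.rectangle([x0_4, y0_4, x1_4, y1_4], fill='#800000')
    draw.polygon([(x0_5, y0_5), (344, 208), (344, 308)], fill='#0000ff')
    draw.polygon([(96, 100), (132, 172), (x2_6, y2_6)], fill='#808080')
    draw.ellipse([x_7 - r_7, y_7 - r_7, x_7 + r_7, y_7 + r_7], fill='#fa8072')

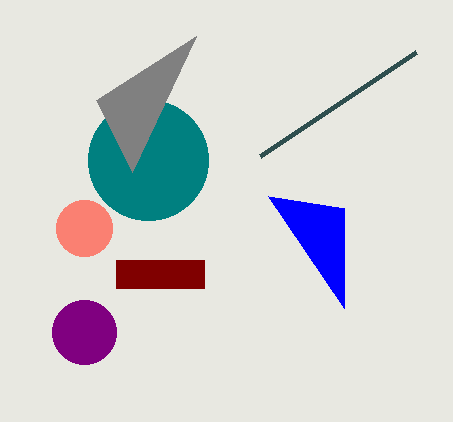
x_1 = 148, y_1 = 160, r_1 = 60, x0_2 = 260, y0_2 = 156, x_3 = 84, y_3 = 332, r_3 = 32, x0_4 = 116, y0_4 = 260, x1_4 = 204, y1_4 = 288, x0_5 = 268, y0_5 = 196, x2_6 = 196, y2_6 = 36, x_7 = 84, y_7 = 228, r_7 = 28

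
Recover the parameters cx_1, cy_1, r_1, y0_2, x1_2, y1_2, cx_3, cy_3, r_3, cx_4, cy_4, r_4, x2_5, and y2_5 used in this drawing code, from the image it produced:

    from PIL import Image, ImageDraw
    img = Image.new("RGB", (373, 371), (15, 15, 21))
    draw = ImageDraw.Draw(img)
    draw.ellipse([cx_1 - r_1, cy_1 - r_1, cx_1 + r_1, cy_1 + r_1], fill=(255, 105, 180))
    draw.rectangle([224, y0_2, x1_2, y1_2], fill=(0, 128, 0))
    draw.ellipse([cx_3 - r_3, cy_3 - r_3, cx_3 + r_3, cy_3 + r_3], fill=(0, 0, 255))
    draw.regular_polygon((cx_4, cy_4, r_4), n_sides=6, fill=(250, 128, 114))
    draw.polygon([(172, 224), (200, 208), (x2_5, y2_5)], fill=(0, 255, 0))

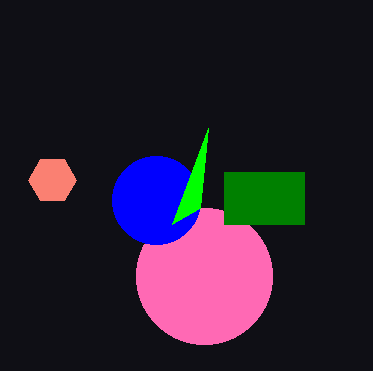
cx_1 = 204
cy_1 = 276
r_1 = 68
y0_2 = 172
x1_2 = 304
y1_2 = 224
cx_3 = 156
cy_3 = 200
r_3 = 44
cx_4 = 52
cy_4 = 180
r_4 = 24
x2_5 = 208
y2_5 = 128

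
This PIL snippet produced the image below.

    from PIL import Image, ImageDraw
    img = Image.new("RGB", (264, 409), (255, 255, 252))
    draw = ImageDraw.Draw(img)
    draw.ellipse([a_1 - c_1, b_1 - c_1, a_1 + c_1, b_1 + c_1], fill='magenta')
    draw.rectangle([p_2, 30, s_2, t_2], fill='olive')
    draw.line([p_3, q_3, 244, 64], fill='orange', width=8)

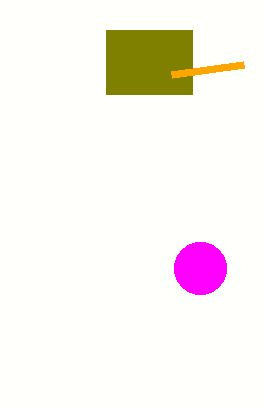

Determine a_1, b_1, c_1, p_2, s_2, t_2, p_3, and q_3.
a_1 = 200; b_1 = 268; c_1 = 26; p_2 = 106; s_2 = 192; t_2 = 94; p_3 = 172; q_3 = 74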